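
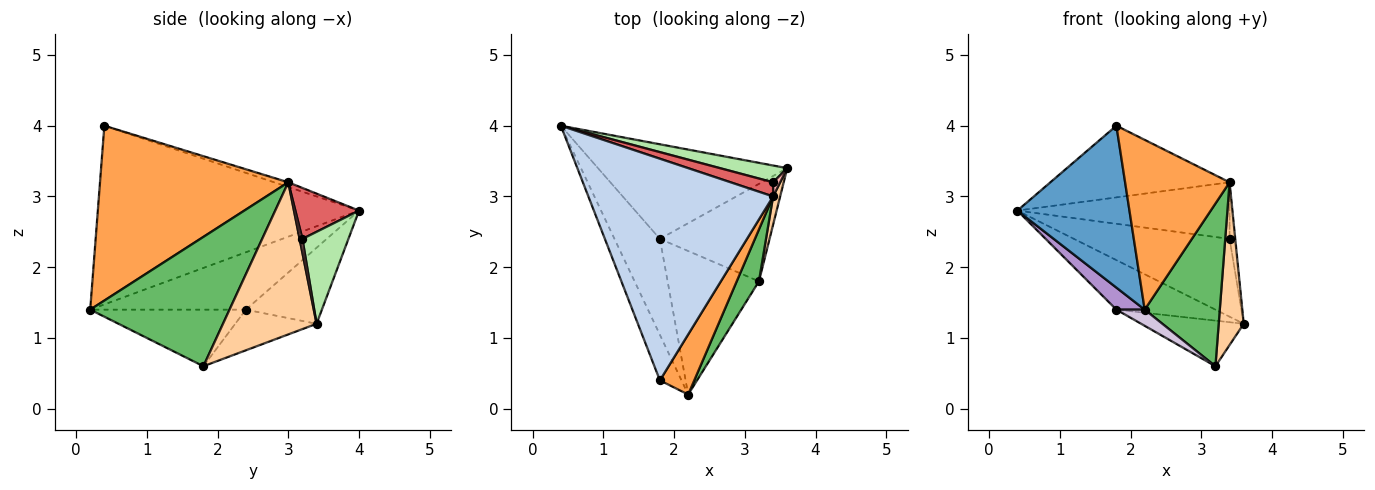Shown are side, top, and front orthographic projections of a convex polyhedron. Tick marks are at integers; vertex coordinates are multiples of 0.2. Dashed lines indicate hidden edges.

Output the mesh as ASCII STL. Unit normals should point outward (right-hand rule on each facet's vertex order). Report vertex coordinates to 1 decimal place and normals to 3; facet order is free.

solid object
 facet normal -0.913 -0.392 -0.110
  outer loop
   vertex 1.8 0.4 4.0
   vertex 0.4 4.0 2.8
   vertex 2.2 0.2 1.4
  endloop
 endfacet
 facet normal -0.024 0.308 0.951
  outer loop
   vertex 3.4 3.0 3.2
   vertex 0.4 4.0 2.8
   vertex 1.8 0.4 4.0
  endloop
 endfacet
 facet normal 0.862 -0.478 0.169
  outer loop
   vertex 3.4 3.0 3.2
   vertex 1.8 0.4 4.0
   vertex 2.2 0.2 1.4
  endloop
 endfacet
 facet normal 0.965 -0.258 0.045
  outer loop
   vertex 3.2 1.8 0.6
   vertex 3.6 3.4 1.2
   vertex 3.4 3.0 3.2
  endloop
 endfacet
 facet normal 0.870 -0.469 0.150
  outer loop
   vertex 3.2 1.8 0.6
   vertex 3.4 3.0 3.2
   vertex 2.2 0.2 1.4
  endloop
 endfacet
 facet normal 0.277 0.939 0.203
  outer loop
   vertex 3.4 3.2 2.4
   vertex 3.6 3.4 1.2
   vertex 0.4 4.0 2.8
  endloop
 endfacet
 facet normal 0.279 0.931 0.233
  outer loop
   vertex 3.4 3.2 2.4
   vertex 0.4 4.0 2.8
   vertex 3.4 3.0 3.2
  endloop
 endfacet
 facet normal 0.436 0.873 0.218
  outer loop
   vertex 3.4 3.2 2.4
   vertex 3.4 3.0 3.2
   vertex 3.6 3.4 1.2
  endloop
 endfacet
 facet normal -0.776 -0.141 -0.615
  outer loop
   vertex 1.8 2.4 1.4
   vertex 2.2 0.2 1.4
   vertex 0.4 4.0 2.8
  endloop
 endfacet
 facet normal -0.524 -0.095 -0.846
  outer loop
   vertex 1.8 2.4 1.4
   vertex 3.2 1.8 0.6
   vertex 2.2 0.2 1.4
  endloop
 endfacet
 facet normal -0.335 0.437 -0.835
  outer loop
   vertex 1.8 2.4 1.4
   vertex 0.4 4.0 2.8
   vertex 3.6 3.4 1.2
  endloop
 endfacet
 facet normal -0.319 0.402 -0.859
  outer loop
   vertex 1.8 2.4 1.4
   vertex 3.6 3.4 1.2
   vertex 3.2 1.8 0.6
  endloop
 endfacet
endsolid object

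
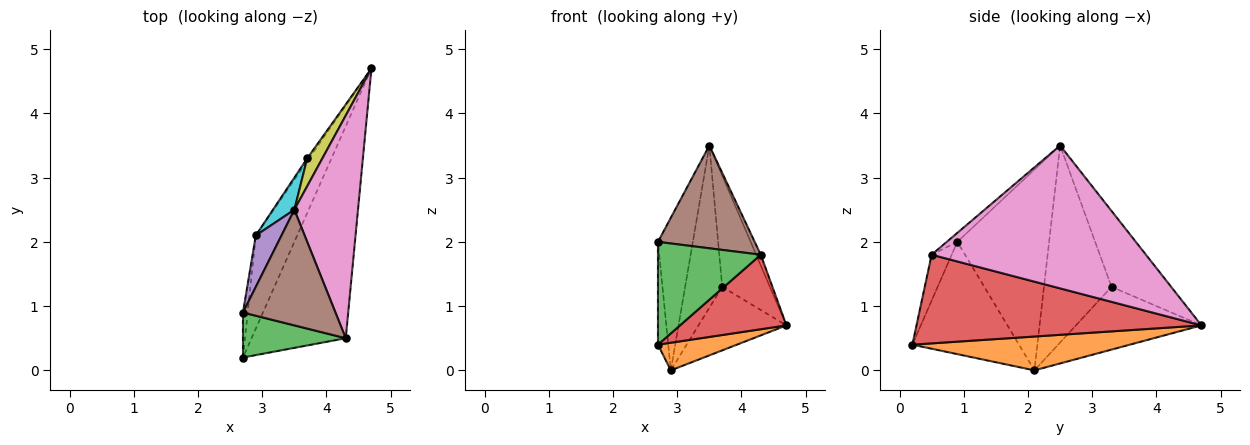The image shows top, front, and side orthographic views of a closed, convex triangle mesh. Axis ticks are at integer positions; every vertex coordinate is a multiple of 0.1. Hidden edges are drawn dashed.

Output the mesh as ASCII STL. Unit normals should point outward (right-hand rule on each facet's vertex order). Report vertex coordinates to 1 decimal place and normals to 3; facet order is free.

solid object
 facet normal -0.995 0.096 -0.042
  outer loop
   vertex 2.7 0.2 0.4
   vertex 2.7 0.9 2.0
   vertex 2.9 2.1 0.0
  endloop
 endfacet
 facet normal 0.617 -0.224 -0.755
  outer loop
   vertex 2.7 0.2 0.4
   vertex 2.9 2.1 0.0
   vertex 4.7 4.7 0.7
  endloop
 endfacet
 facet normal -0.176 -0.902 0.395
  outer loop
   vertex 4.3 0.5 1.8
   vertex 2.7 0.9 2.0
   vertex 2.7 0.2 0.4
  endloop
 endfacet
 facet normal 0.664 -0.248 -0.706
  outer loop
   vertex 4.3 0.5 1.8
   vertex 2.7 0.2 0.4
   vertex 4.7 4.7 0.7
  endloop
 endfacet
 facet normal -0.928 0.353 0.119
  outer loop
   vertex 3.5 2.5 3.5
   vertex 2.9 2.1 0.0
   vertex 2.7 0.9 2.0
  endloop
 endfacet
 facet normal -0.072 -0.663 0.745
  outer loop
   vertex 3.5 2.5 3.5
   vertex 2.7 0.9 2.0
   vertex 4.3 0.5 1.8
  endloop
 endfacet
 facet normal 0.913 0.020 0.407
  outer loop
   vertex 3.5 2.5 3.5
   vertex 4.3 0.5 1.8
   vertex 4.7 4.7 0.7
  endloop
 endfacet
 facet normal -0.819 0.574 -0.026
  outer loop
   vertex 3.7 3.3 1.3
   vertex 4.7 4.7 0.7
   vertex 2.9 2.1 0.0
  endloop
 endfacet
 facet normal -0.772 0.617 0.154
  outer loop
   vertex 3.7 3.3 1.3
   vertex 3.5 2.5 3.5
   vertex 4.7 4.7 0.7
  endloop
 endfacet
 facet normal -0.873 0.479 0.095
  outer loop
   vertex 3.7 3.3 1.3
   vertex 2.9 2.1 0.0
   vertex 3.5 2.5 3.5
  endloop
 endfacet
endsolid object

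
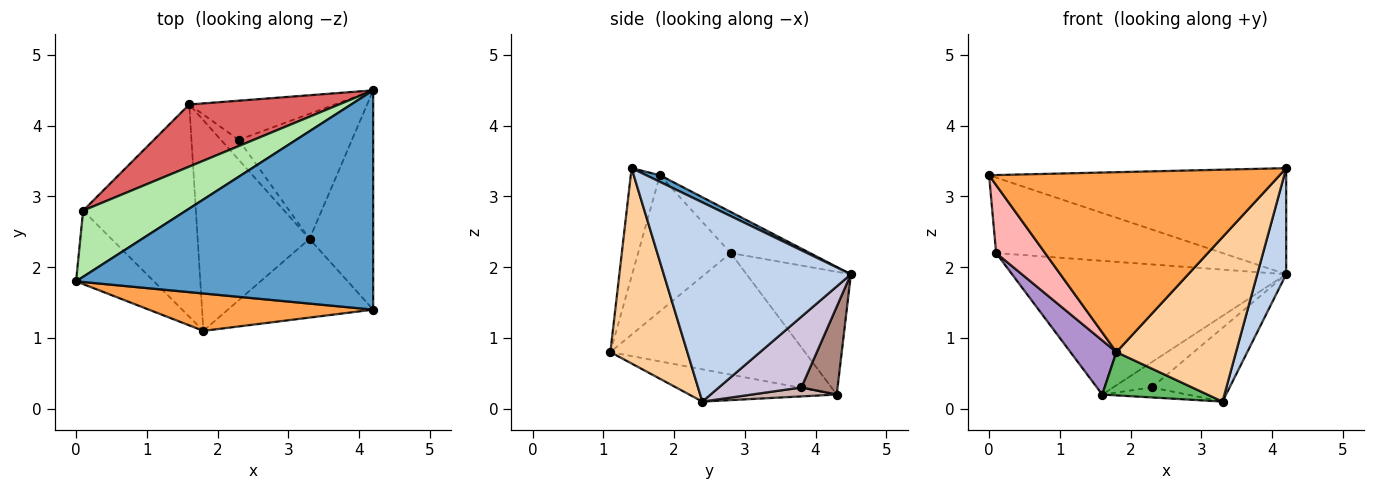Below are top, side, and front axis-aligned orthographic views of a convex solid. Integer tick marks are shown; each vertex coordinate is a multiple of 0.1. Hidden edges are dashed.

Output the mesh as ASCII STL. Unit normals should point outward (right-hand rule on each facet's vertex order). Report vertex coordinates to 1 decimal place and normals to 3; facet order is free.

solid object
 facet normal 0.020 0.435 0.900
  outer loop
   vertex 4.2 4.5 1.9
   vertex 0.0 1.8 3.3
   vertex 4.2 1.4 3.4
  endloop
 endfacet
 facet normal 0.942 -0.146 -0.301
  outer loop
   vertex 3.3 2.4 0.1
   vertex 4.2 4.5 1.9
   vertex 4.2 1.4 3.4
  endloop
 endfacet
 facet normal -0.098 -0.974 0.203
  outer loop
   vertex 1.8 1.1 0.8
   vertex 4.2 1.4 3.4
   vertex 0.0 1.8 3.3
  endloop
 endfacet
 facet normal 0.502 -0.780 -0.373
  outer loop
   vertex 1.8 1.1 0.8
   vertex 3.3 2.4 0.1
   vertex 4.2 1.4 3.4
  endloop
 endfacet
 facet normal -0.272 -0.194 -0.943
  outer loop
   vertex 1.8 1.1 0.8
   vertex 1.6 4.3 0.2
   vertex 3.3 2.4 0.1
  endloop
 endfacet
 facet normal -0.255 0.727 0.638
  outer loop
   vertex 0.1 2.8 2.2
   vertex 0.0 1.8 3.3
   vertex 4.2 4.5 1.9
  endloop
 endfacet
 facet normal -0.326 0.857 0.398
  outer loop
   vertex 0.1 2.8 2.2
   vertex 4.2 4.5 1.9
   vertex 1.6 4.3 0.2
  endloop
 endfacet
 facet normal -0.789 -0.417 -0.451
  outer loop
   vertex 0.1 2.8 2.2
   vertex 1.8 1.1 0.8
   vertex 0.0 1.8 3.3
  endloop
 endfacet
 facet normal -0.722 -0.171 -0.670
  outer loop
   vertex 0.1 2.8 2.2
   vertex 1.6 4.3 0.2
   vertex 1.8 1.1 0.8
  endloop
 endfacet
 facet normal 0.474 0.447 -0.759
  outer loop
   vertex 2.3 3.8 0.3
   vertex 4.2 4.5 1.9
   vertex 3.3 2.4 0.1
  endloop
 endfacet
 facet normal 0.453 0.484 -0.749
  outer loop
   vertex 2.3 3.8 0.3
   vertex 1.6 4.3 0.2
   vertex 4.2 4.5 1.9
  endloop
 endfacet
 facet normal 0.408 0.408 -0.816
  outer loop
   vertex 2.3 3.8 0.3
   vertex 3.3 2.4 0.1
   vertex 1.6 4.3 0.2
  endloop
 endfacet
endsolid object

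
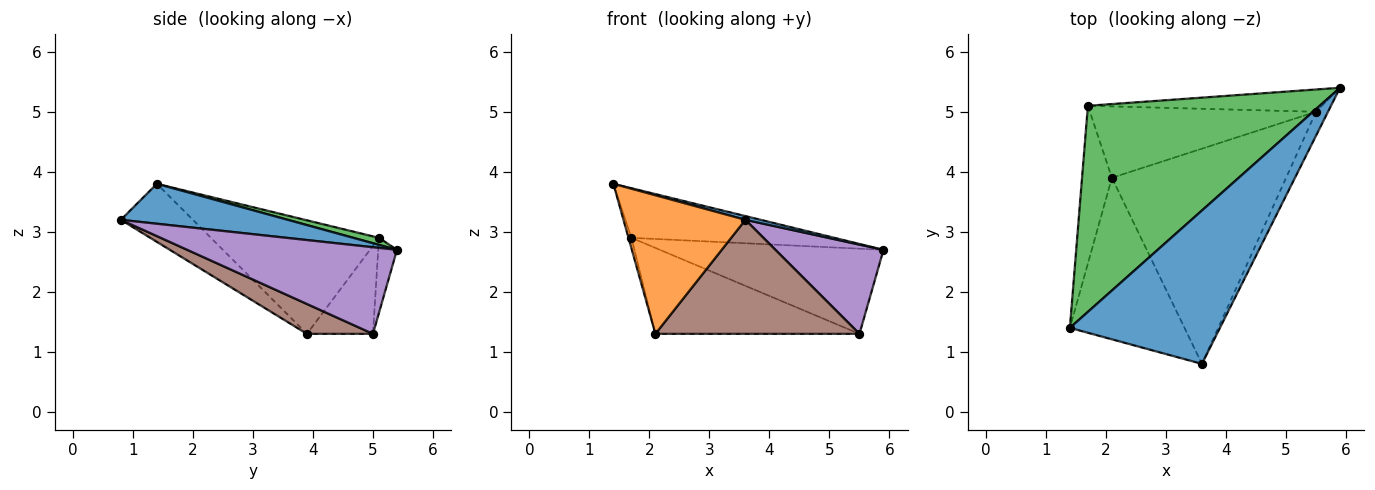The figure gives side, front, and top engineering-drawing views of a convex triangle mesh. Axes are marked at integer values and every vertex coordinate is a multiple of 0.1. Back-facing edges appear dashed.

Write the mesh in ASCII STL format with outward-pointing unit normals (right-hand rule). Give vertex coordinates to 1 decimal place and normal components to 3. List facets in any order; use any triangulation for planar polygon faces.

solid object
 facet normal 0.257 -0.024 0.966
  outer loop
   vertex 3.6 0.8 3.2
   vertex 5.9 5.4 2.7
   vertex 1.4 1.4 3.8
  endloop
 endfacet
 facet normal -0.359 -0.608 -0.708
  outer loop
   vertex 2.1 3.9 1.3
   vertex 3.6 0.8 3.2
   vertex 1.4 1.4 3.8
  endloop
 endfacet
 facet normal 0.030 0.234 0.972
  outer loop
   vertex 1.7 5.1 2.9
   vertex 1.4 1.4 3.8
   vertex 5.9 5.4 2.7
  endloop
 endfacet
 facet normal -0.967 0.017 -0.254
  outer loop
   vertex 1.7 5.1 2.9
   vertex 2.1 3.9 1.3
   vertex 1.4 1.4 3.8
  endloop
 endfacet
 facet normal 0.882 -0.454 -0.122
  outer loop
   vertex 5.5 5.0 1.3
   vertex 5.9 5.4 2.7
   vertex 3.6 0.8 3.2
  endloop
 endfacet
 facet normal 0.150 -0.463 -0.874
  outer loop
   vertex 5.5 5.0 1.3
   vertex 3.6 0.8 3.2
   vertex 2.1 3.9 1.3
  endloop
 endfacet
 facet normal -0.081 0.964 -0.252
  outer loop
   vertex 5.5 5.0 1.3
   vertex 1.7 5.1 2.9
   vertex 5.9 5.4 2.7
  endloop
 endfacet
 facet normal -0.241 0.746 -0.620
  outer loop
   vertex 5.5 5.0 1.3
   vertex 2.1 3.9 1.3
   vertex 1.7 5.1 2.9
  endloop
 endfacet
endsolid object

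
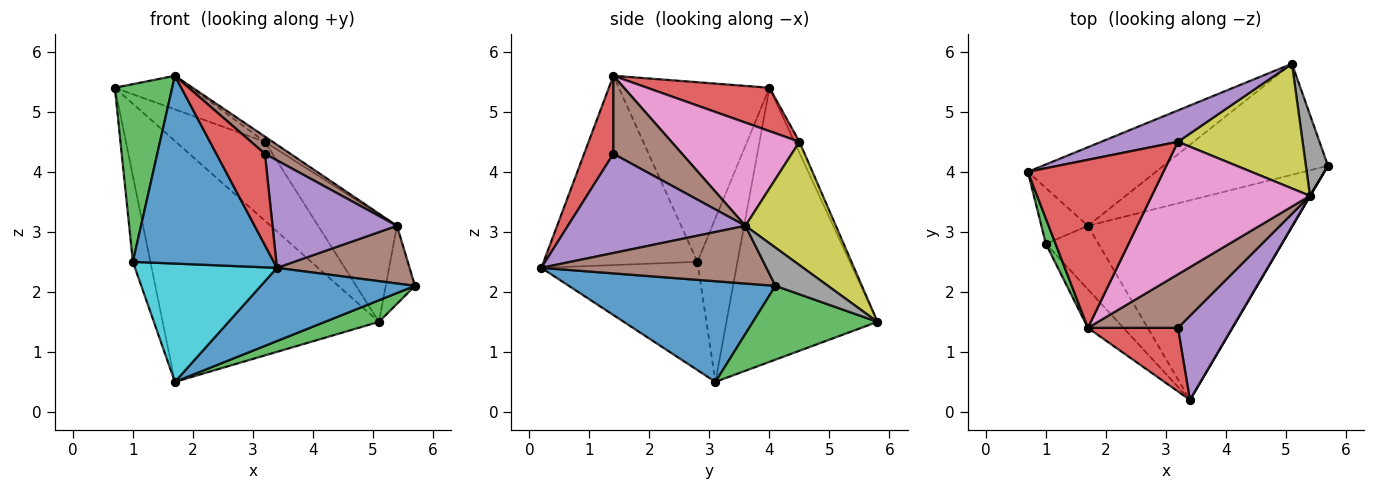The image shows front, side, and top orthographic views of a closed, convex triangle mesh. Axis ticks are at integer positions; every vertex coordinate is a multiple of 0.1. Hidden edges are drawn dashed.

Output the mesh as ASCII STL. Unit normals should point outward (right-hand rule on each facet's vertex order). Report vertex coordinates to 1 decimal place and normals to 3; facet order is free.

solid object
 facet normal 0.419 -0.313 -0.852
  outer loop
   vertex 1.7 3.1 0.5
   vertex 5.7 4.1 2.1
   vertex 3.4 0.2 2.4
  endloop
 endfacet
 facet normal -0.553 0.792 -0.258
  outer loop
   vertex 5.1 5.8 1.5
   vertex 1.7 3.1 0.5
   vertex 0.7 4.0 5.4
  endloop
 endfacet
 facet normal 0.403 -0.175 -0.898
  outer loop
   vertex 5.1 5.8 1.5
   vertex 5.7 4.1 2.1
   vertex 1.7 3.1 0.5
  endloop
 endfacet
 facet normal 0.299 0.187 0.936
  outer loop
   vertex 3.2 4.5 4.5
   vertex 0.7 4.0 5.4
   vertex 1.7 1.4 5.6
  endloop
 endfacet
 facet normal -0.053 0.928 0.369
  outer loop
   vertex 3.2 4.5 4.5
   vertex 5.1 5.8 1.5
   vertex 0.7 4.0 5.4
  endloop
 endfacet
 facet normal 0.862 -0.508 0.005
  outer loop
   vertex 5.4 3.6 3.1
   vertex 3.4 0.2 2.4
   vertex 5.7 4.1 2.1
  endloop
 endfacet
 facet normal 0.546 0.033 0.837
  outer loop
   vertex 5.4 3.6 3.1
   vertex 3.2 4.5 4.5
   vertex 1.7 1.4 5.6
  endloop
 endfacet
 facet normal 0.780 0.434 0.451
  outer loop
   vertex 5.4 3.6 3.1
   vertex 5.7 4.1 2.1
   vertex 5.1 5.8 1.5
  endloop
 endfacet
 facet normal 0.600 0.523 0.606
  outer loop
   vertex 5.4 3.6 3.1
   vertex 5.1 5.8 1.5
   vertex 3.2 4.5 4.5
  endloop
 endfacet
 facet normal -0.698 -0.631 -0.339
  outer loop
   vertex 1.0 2.8 2.5
   vertex 1.7 3.1 0.5
   vertex 3.4 0.2 2.4
  endloop
 endfacet
 facet normal -0.730 -0.669 -0.137
  outer loop
   vertex 1.0 2.8 2.5
   vertex 3.4 0.2 2.4
   vertex 1.7 1.4 5.6
  endloop
 endfacet
 facet normal -0.887 0.388 -0.252
  outer loop
   vertex 1.0 2.8 2.5
   vertex 0.7 4.0 5.4
   vertex 1.7 3.1 0.5
  endloop
 endfacet
 facet normal -0.933 -0.355 0.050
  outer loop
   vertex 1.0 2.8 2.5
   vertex 1.7 1.4 5.6
   vertex 0.7 4.0 5.4
  endloop
 endfacet
 facet normal 0.443 -0.736 0.512
  outer loop
   vertex 3.2 1.4 4.3
   vertex 1.7 1.4 5.6
   vertex 3.4 0.2 2.4
  endloop
 endfacet
 facet normal 0.747 -0.524 0.409
  outer loop
   vertex 3.2 1.4 4.3
   vertex 3.4 0.2 2.4
   vertex 5.4 3.6 3.1
  endloop
 endfacet
 facet normal 0.636 -0.236 0.734
  outer loop
   vertex 3.2 1.4 4.3
   vertex 5.4 3.6 3.1
   vertex 1.7 1.4 5.6
  endloop
 endfacet
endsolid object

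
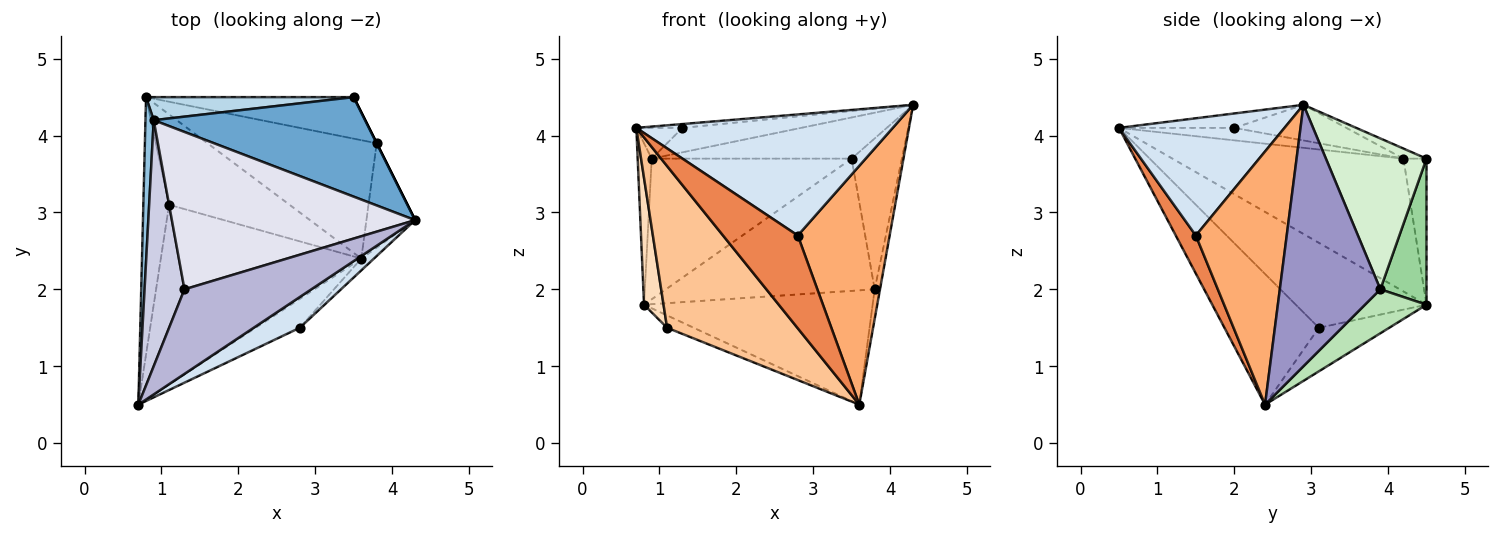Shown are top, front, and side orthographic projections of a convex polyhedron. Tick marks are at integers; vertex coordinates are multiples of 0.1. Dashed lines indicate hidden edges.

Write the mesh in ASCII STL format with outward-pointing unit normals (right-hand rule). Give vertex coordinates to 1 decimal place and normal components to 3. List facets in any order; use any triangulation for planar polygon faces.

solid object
 facet normal -0.044 0.382 0.923
  outer loop
   vertex 0.9 4.2 3.7
   vertex 4.3 2.9 4.4
   vertex 3.5 4.5 3.7
  endloop
 endfacet
 facet normal -0.996 0.061 0.062
  outer loop
   vertex 0.9 4.2 3.7
   vertex 0.8 4.5 1.8
   vertex 0.7 0.5 4.1
  endloop
 endfacet
 facet normal -0.113 0.980 0.161
  outer loop
   vertex 0.9 4.2 3.7
   vertex 3.5 4.5 3.7
   vertex 0.8 4.5 1.8
  endloop
 endfacet
 facet normal 0.530 -0.822 0.209
  outer loop
   vertex 2.8 1.5 2.7
   vertex 4.3 2.9 4.4
   vertex 0.7 0.5 4.1
  endloop
 endfacet
 facet normal 0.248 -0.925 -0.288
  outer loop
   vertex 2.8 1.5 2.7
   vertex 0.7 0.5 4.1
   vertex 3.6 2.4 0.5
  endloop
 endfacet
 facet normal 0.703 -0.710 -0.035
  outer loop
   vertex 2.8 1.5 2.7
   vertex 3.6 2.4 0.5
   vertex 4.3 2.9 4.4
  endloop
 endfacet
 facet normal -0.436 -0.602 -0.669
  outer loop
   vertex 1.1 3.1 1.5
   vertex 3.6 2.4 0.5
   vertex 0.7 0.5 4.1
  endloop
 endfacet
 facet normal -0.947 -0.141 -0.287
  outer loop
   vertex 1.1 3.1 1.5
   vertex 0.7 0.5 4.1
   vertex 0.8 4.5 1.8
  endloop
 endfacet
 facet normal -0.337 0.128 -0.933
  outer loop
   vertex 1.1 3.1 1.5
   vertex 0.8 4.5 1.8
   vertex 3.6 2.4 0.5
  endloop
 endfacet
 facet normal 0.206 0.934 -0.293
  outer loop
   vertex 3.8 3.9 2.0
   vertex 0.8 4.5 1.8
   vertex 3.5 4.5 3.7
  endloop
 endfacet
 facet normal 0.184 0.683 -0.707
  outer loop
   vertex 3.8 3.9 2.0
   vertex 3.6 2.4 0.5
   vertex 0.8 4.5 1.8
  endloop
 endfacet
 facet normal 0.894 0.447 0.000
  outer loop
   vertex 3.8 3.9 2.0
   vertex 3.5 4.5 3.7
   vertex 4.3 2.9 4.4
  endloop
 endfacet
 facet normal 0.982 0.052 -0.183
  outer loop
   vertex 3.8 3.9 2.0
   vertex 4.3 2.9 4.4
   vertex 3.6 2.4 0.5
  endloop
 endfacet
 facet normal -0.113 0.045 0.993
  outer loop
   vertex 1.3 2.0 4.1
   vertex 0.7 0.5 4.1
   vertex 4.3 2.9 4.4
  endloop
 endfacet
 facet normal -0.296 0.118 0.948
  outer loop
   vertex 1.3 2.0 4.1
   vertex 0.9 4.2 3.7
   vertex 0.7 0.5 4.1
  endloop
 endfacet
 facet normal -0.143 0.152 0.978
  outer loop
   vertex 1.3 2.0 4.1
   vertex 4.3 2.9 4.4
   vertex 0.9 4.2 3.7
  endloop
 endfacet
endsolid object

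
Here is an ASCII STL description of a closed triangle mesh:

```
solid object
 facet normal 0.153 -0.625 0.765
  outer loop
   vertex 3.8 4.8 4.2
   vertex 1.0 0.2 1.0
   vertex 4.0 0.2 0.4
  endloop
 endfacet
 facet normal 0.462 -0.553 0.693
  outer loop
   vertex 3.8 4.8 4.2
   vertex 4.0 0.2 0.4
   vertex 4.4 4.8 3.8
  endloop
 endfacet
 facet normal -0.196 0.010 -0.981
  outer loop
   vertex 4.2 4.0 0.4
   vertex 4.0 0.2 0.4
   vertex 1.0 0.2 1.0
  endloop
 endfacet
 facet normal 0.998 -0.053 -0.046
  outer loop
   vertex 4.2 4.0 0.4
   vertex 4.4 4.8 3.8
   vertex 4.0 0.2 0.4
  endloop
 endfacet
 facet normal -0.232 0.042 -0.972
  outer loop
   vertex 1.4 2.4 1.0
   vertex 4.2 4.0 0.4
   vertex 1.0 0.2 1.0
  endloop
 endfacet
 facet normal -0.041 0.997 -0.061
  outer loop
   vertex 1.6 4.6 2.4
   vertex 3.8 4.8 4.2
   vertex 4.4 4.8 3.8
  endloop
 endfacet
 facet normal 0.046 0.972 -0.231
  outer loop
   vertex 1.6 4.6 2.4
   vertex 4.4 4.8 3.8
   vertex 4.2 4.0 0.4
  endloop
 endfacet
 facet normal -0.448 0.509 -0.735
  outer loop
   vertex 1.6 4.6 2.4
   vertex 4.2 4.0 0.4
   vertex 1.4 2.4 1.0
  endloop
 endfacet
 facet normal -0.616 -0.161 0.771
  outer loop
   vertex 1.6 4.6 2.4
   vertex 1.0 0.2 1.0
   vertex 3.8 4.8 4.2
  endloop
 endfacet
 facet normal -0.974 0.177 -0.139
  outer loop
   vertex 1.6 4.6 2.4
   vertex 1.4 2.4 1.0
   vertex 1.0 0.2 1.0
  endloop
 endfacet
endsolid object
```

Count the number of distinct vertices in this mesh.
7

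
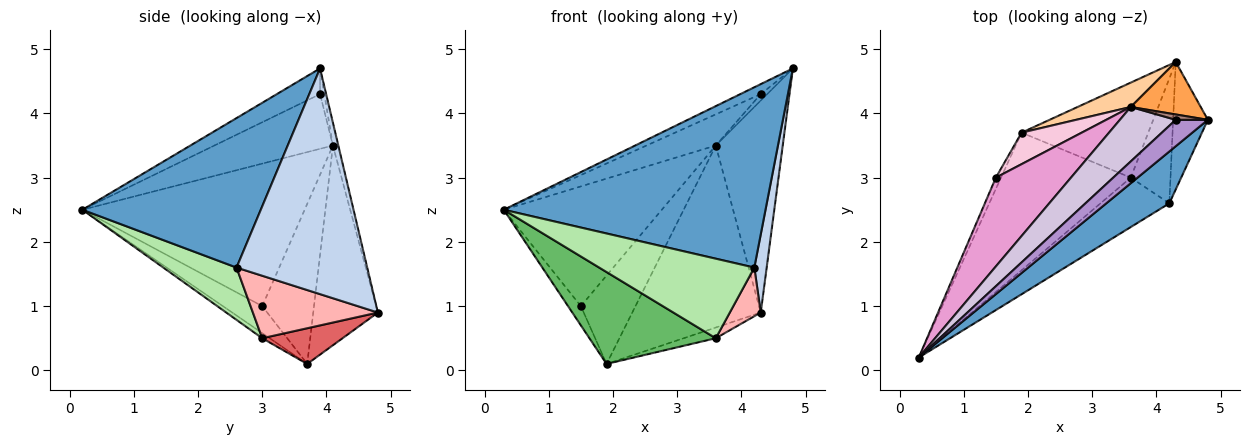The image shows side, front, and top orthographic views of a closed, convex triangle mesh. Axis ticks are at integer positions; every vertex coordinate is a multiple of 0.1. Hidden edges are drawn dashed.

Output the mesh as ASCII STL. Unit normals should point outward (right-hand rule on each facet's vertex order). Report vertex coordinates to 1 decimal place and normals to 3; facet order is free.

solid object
 facet normal 0.548 -0.804 0.231
  outer loop
   vertex 4.2 2.6 1.6
   vertex 4.8 3.9 4.7
   vertex 0.3 0.2 2.5
  endloop
 endfacet
 facet normal 0.984 -0.093 -0.151
  outer loop
   vertex 4.2 2.6 1.6
   vertex 4.3 4.8 0.9
   vertex 4.8 3.9 4.7
  endloop
 endfacet
 facet normal -0.078 0.968 0.239
  outer loop
   vertex 3.6 4.1 3.5
   vertex 4.8 3.9 4.7
   vertex 4.3 4.8 0.9
  endloop
 endfacet
 facet normal -0.446 0.887 0.119
  outer loop
   vertex 3.6 4.1 3.5
   vertex 4.3 4.8 0.9
   vertex 1.9 3.7 0.1
  endloop
 endfacet
 facet normal -0.033 -0.555 -0.831
  outer loop
   vertex 3.6 3.0 0.5
   vertex 0.3 0.2 2.5
   vertex 1.9 3.7 0.1
  endloop
 endfacet
 facet normal 0.372 -0.788 -0.490
  outer loop
   vertex 3.6 3.0 0.5
   vertex 4.2 2.6 1.6
   vertex 0.3 0.2 2.5
  endloop
 endfacet
 facet normal 0.270 0.108 -0.957
  outer loop
   vertex 3.6 3.0 0.5
   vertex 1.9 3.7 0.1
   vertex 4.3 4.8 0.9
  endloop
 endfacet
 facet normal 0.826 -0.205 -0.525
  outer loop
   vertex 3.6 3.0 0.5
   vertex 4.3 4.8 0.9
   vertex 4.2 2.6 1.6
  endloop
 endfacet
 facet normal -0.599 0.283 0.749
  outer loop
   vertex 4.3 3.9 4.3
   vertex 0.3 0.2 2.5
   vertex 4.8 3.9 4.7
  endloop
 endfacet
 facet normal -0.648 0.378 0.661
  outer loop
   vertex 4.3 3.9 4.3
   vertex 3.6 4.1 3.5
   vertex 0.3 0.2 2.5
  endloop
 endfacet
 facet normal -0.456 0.684 0.570
  outer loop
   vertex 4.3 3.9 4.3
   vertex 4.8 3.9 4.7
   vertex 3.6 4.1 3.5
  endloop
 endfacet
 facet normal -0.935 0.305 -0.178
  outer loop
   vertex 1.5 3.0 1.0
   vertex 1.9 3.7 0.1
   vertex 0.3 0.2 2.5
  endloop
 endfacet
 facet normal -0.749 0.532 0.395
  outer loop
   vertex 1.5 3.0 1.0
   vertex 0.3 0.2 2.5
   vertex 3.6 4.1 3.5
  endloop
 endfacet
 facet normal -0.666 0.703 0.250
  outer loop
   vertex 1.5 3.0 1.0
   vertex 3.6 4.1 3.5
   vertex 1.9 3.7 0.1
  endloop
 endfacet
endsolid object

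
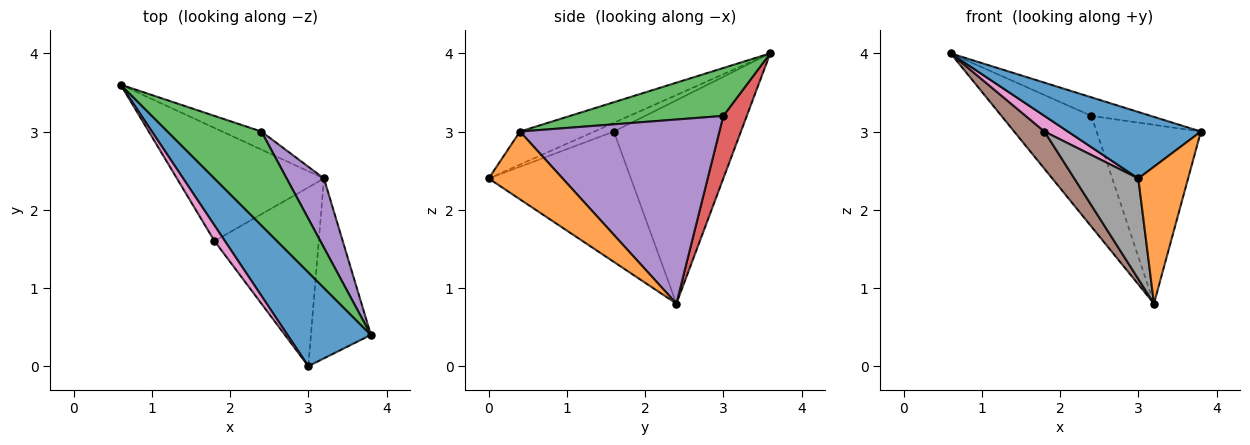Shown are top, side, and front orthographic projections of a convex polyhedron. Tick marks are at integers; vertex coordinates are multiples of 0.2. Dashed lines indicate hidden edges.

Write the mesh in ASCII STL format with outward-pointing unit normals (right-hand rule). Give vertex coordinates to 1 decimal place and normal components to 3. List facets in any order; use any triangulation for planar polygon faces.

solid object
 facet normal -0.307 -0.550 0.777
  outer loop
   vertex 3.0 0.0 2.4
   vertex 3.8 0.4 3.0
   vertex 0.6 3.6 4.0
  endloop
 endfacet
 facet normal 0.669 -0.450 -0.592
  outer loop
   vertex 3.0 0.0 2.4
   vertex 3.2 2.4 0.8
   vertex 3.8 0.4 3.0
  endloop
 endfacet
 facet normal 0.448 0.174 0.877
  outer loop
   vertex 2.4 3.0 3.2
   vertex 0.6 3.6 4.0
   vertex 3.8 0.4 3.0
  endloop
 endfacet
 facet normal 0.249 0.956 -0.156
  outer loop
   vertex 2.4 3.0 3.2
   vertex 3.2 2.4 0.8
   vertex 0.6 3.6 4.0
  endloop
 endfacet
 facet normal 0.872 0.456 0.177
  outer loop
   vertex 2.4 3.0 3.2
   vertex 3.8 0.4 3.0
   vertex 3.2 2.4 0.8
  endloop
 endfacet
 facet normal -0.796 -0.190 -0.575
  outer loop
   vertex 1.8 1.6 3.0
   vertex 0.6 3.6 4.0
   vertex 3.2 2.4 0.8
  endloop
 endfacet
 facet normal -0.508 -0.609 0.609
  outer loop
   vertex 1.8 1.6 3.0
   vertex 3.0 0.0 2.4
   vertex 0.6 3.6 4.0
  endloop
 endfacet
 facet normal -0.737 -0.332 -0.589
  outer loop
   vertex 1.8 1.6 3.0
   vertex 3.2 2.4 0.8
   vertex 3.0 0.0 2.4
  endloop
 endfacet
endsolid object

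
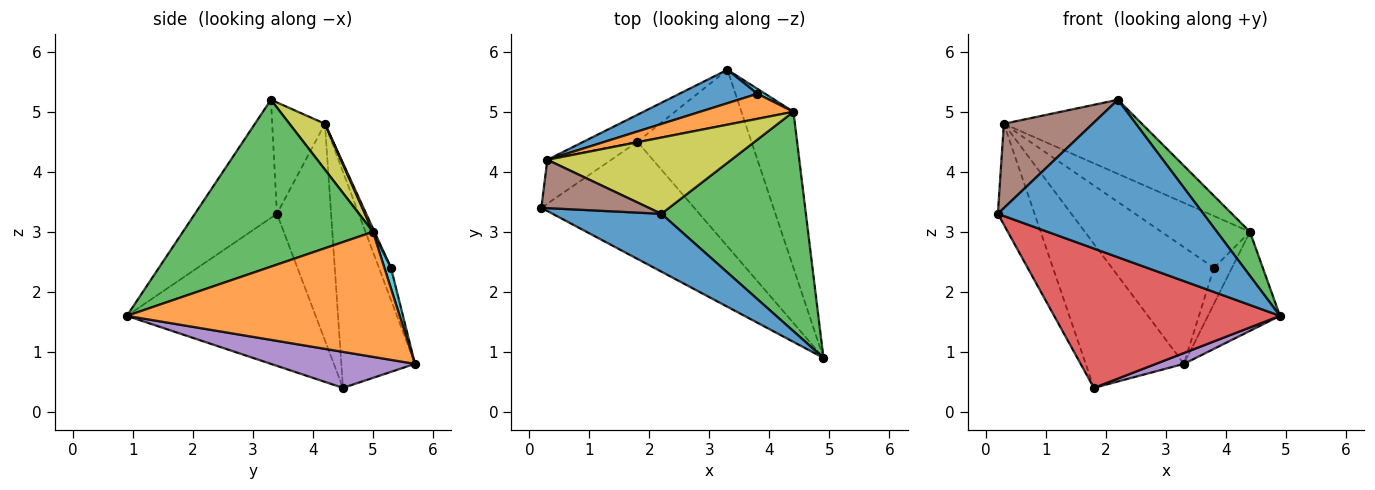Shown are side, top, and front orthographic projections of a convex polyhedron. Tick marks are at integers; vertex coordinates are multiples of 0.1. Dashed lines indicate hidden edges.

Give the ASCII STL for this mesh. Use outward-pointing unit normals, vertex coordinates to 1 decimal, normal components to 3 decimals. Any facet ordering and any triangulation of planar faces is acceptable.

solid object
 facet normal -0.351 -0.879 0.323
  outer loop
   vertex 2.2 3.3 5.2
   vertex 0.2 3.4 3.3
   vertex 4.9 0.9 1.6
  endloop
 endfacet
 facet normal 0.897 0.237 -0.373
  outer loop
   vertex 4.4 5.0 3.0
   vertex 4.9 0.9 1.6
   vertex 3.3 5.7 0.8
  endloop
 endfacet
 facet normal 0.750 -0.130 0.649
  outer loop
   vertex 4.4 5.0 3.0
   vertex 2.2 3.3 5.2
   vertex 4.9 0.9 1.6
  endloop
 endfacet
 facet normal -0.539 -0.645 -0.542
  outer loop
   vertex 1.8 4.5 0.4
   vertex 4.9 0.9 1.6
   vertex 0.2 3.4 3.3
  endloop
 endfacet
 facet normal 0.301 -0.058 -0.952
  outer loop
   vertex 1.8 4.5 0.4
   vertex 3.3 5.7 0.8
   vertex 4.9 0.9 1.6
  endloop
 endfacet
 facet normal -0.458 -0.771 0.442
  outer loop
   vertex 0.3 4.2 4.8
   vertex 0.2 3.4 3.3
   vertex 2.2 3.3 5.2
  endloop
 endfacet
 facet normal -0.804 0.545 -0.237
  outer loop
   vertex 0.3 4.2 4.8
   vertex 1.8 4.5 0.4
   vertex 0.2 3.4 3.3
  endloop
 endfacet
 facet normal -0.593 0.791 -0.148
  outer loop
   vertex 0.3 4.2 4.8
   vertex 3.3 5.7 0.8
   vertex 1.8 4.5 0.4
  endloop
 endfacet
 facet normal 0.176 0.686 0.706
  outer loop
   vertex 0.3 4.2 4.8
   vertex 2.2 3.3 5.2
   vertex 4.4 5.0 3.0
  endloop
 endfacet
 facet normal 0.339 0.932 0.127
  outer loop
   vertex 3.8 5.3 2.4
   vertex 4.4 5.0 3.0
   vertex 3.3 5.7 0.8
  endloop
 endfacet
 facet normal -0.112 0.955 0.274
  outer loop
   vertex 3.8 5.3 2.4
   vertex 3.3 5.7 0.8
   vertex 0.3 4.2 4.8
  endloop
 endfacet
 facet normal 0.015 0.900 0.435
  outer loop
   vertex 3.8 5.3 2.4
   vertex 0.3 4.2 4.8
   vertex 4.4 5.0 3.0
  endloop
 endfacet
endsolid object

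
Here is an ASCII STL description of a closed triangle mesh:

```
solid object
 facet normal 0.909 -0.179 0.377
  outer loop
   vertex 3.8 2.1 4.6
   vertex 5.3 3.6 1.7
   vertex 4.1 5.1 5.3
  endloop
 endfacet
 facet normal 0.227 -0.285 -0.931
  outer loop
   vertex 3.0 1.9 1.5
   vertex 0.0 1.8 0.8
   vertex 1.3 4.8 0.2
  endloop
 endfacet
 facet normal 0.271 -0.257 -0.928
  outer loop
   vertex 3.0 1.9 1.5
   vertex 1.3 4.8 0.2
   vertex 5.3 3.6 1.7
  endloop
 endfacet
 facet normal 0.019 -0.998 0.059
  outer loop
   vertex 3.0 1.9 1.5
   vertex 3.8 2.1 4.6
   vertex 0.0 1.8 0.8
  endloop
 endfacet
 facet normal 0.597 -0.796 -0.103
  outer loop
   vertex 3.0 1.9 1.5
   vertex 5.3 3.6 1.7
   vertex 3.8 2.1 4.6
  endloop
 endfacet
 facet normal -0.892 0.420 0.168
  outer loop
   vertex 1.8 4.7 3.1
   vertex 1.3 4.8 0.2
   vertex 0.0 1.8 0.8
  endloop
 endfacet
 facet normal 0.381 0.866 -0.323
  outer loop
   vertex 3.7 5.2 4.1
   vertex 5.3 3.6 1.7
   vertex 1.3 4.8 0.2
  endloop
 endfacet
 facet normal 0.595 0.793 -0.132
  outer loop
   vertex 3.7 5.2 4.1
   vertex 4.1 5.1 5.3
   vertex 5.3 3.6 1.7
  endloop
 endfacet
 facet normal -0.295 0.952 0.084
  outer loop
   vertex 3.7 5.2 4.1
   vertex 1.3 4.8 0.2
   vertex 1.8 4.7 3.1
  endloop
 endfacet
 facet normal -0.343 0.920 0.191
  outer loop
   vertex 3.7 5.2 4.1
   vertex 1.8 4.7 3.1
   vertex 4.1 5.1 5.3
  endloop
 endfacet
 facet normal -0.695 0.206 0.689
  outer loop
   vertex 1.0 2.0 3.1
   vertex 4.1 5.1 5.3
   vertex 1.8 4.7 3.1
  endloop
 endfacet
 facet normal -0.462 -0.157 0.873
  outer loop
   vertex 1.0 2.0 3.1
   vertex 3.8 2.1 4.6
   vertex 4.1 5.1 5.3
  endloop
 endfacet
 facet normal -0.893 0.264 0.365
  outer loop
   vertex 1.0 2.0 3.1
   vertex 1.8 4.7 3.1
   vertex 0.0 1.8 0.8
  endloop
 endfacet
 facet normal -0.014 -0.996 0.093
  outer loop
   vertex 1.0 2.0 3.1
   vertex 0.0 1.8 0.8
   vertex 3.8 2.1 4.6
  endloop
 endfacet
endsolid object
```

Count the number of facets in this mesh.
14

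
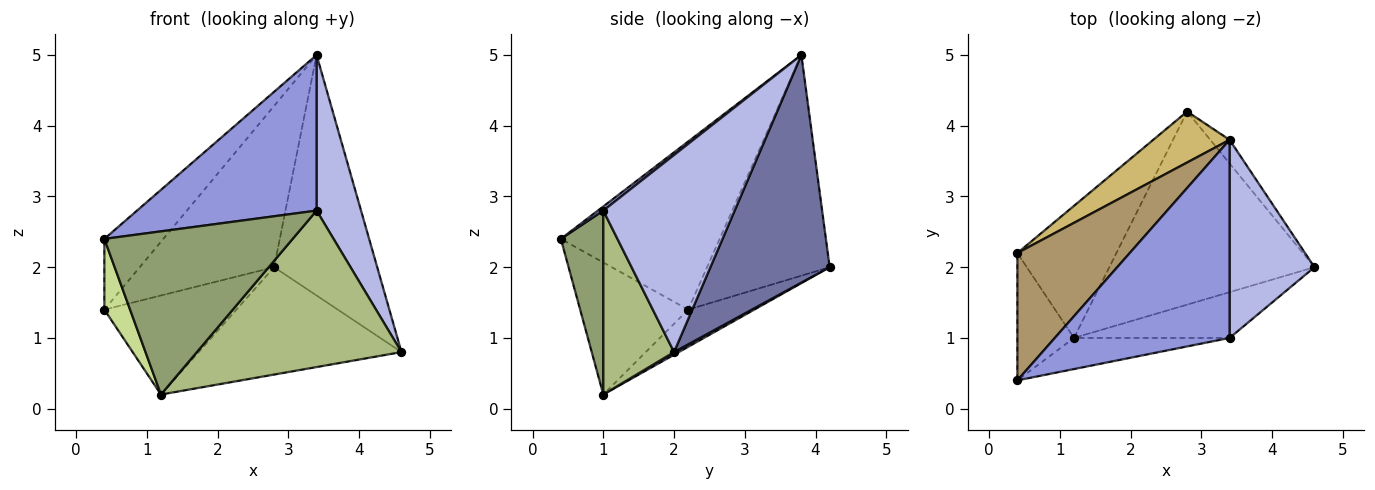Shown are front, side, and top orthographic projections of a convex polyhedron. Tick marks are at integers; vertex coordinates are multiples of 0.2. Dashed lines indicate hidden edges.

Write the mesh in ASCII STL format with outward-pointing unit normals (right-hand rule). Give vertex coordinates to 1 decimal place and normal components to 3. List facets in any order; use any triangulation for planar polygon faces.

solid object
 facet normal 0.755 0.653 -0.064
  outer loop
   vertex 3.4 3.8 5.0
   vertex 4.6 2.0 0.8
   vertex 2.8 4.2 2.0
  endloop
 endfacet
 facet normal 0.011 0.486 -0.874
  outer loop
   vertex 1.2 1.0 0.2
   vertex 2.8 4.2 2.0
   vertex 4.6 2.0 0.8
  endloop
 endfacet
 facet normal 0.019 -0.618 0.786
  outer loop
   vertex 3.4 1.0 2.8
   vertex 3.4 3.8 5.0
   vertex 0.4 0.4 2.4
  endloop
 endfacet
 facet normal 0.877 -0.297 0.378
  outer loop
   vertex 3.4 1.0 2.8
   vertex 4.6 2.0 0.8
   vertex 3.4 3.8 5.0
  endloop
 endfacet
 facet normal 0.216 -0.959 -0.183
  outer loop
   vertex 3.4 1.0 2.8
   vertex 0.4 0.4 2.4
   vertex 1.2 1.0 0.2
  endloop
 endfacet
 facet normal 0.315 -0.911 -0.266
  outer loop
   vertex 3.4 1.0 2.8
   vertex 1.2 1.0 0.2
   vertex 4.6 2.0 0.8
  endloop
 endfacet
 facet normal -0.898 -0.214 -0.385
  outer loop
   vertex 0.4 2.2 1.4
   vertex 1.2 1.0 0.2
   vertex 0.4 0.4 2.4
  endloop
 endfacet
 facet normal -0.287 0.575 -0.766
  outer loop
   vertex 0.4 2.2 1.4
   vertex 2.8 4.2 2.0
   vertex 1.2 1.0 0.2
  endloop
 endfacet
 facet normal -0.794 0.295 0.531
  outer loop
   vertex 0.4 2.2 1.4
   vertex 0.4 0.4 2.4
   vertex 3.4 3.8 5.0
  endloop
 endfacet
 facet normal -0.656 0.719 0.227
  outer loop
   vertex 0.4 2.2 1.4
   vertex 3.4 3.8 5.0
   vertex 2.8 4.2 2.0
  endloop
 endfacet
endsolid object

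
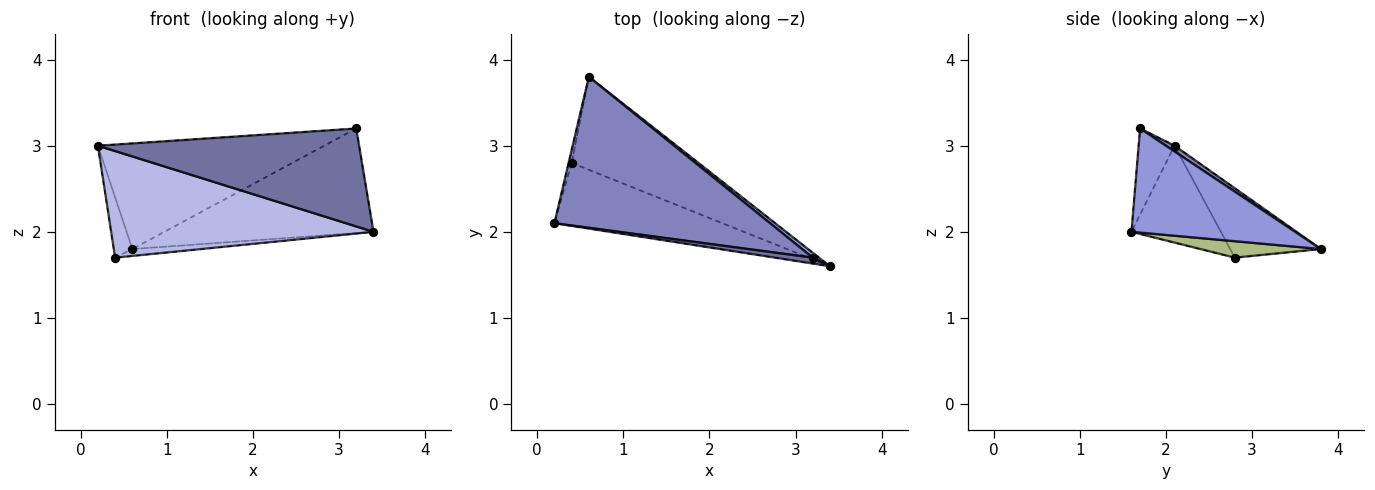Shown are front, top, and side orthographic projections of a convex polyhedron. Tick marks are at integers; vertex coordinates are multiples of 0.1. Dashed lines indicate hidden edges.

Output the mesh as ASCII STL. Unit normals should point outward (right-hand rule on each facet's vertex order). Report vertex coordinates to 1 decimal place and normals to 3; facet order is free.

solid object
 facet normal -0.136 -0.989 0.060
  outer loop
   vertex 3.2 1.7 3.2
   vertex 0.2 2.1 3.0
   vertex 3.4 1.6 2.0
  endloop
 endfacet
 facet normal 0.022 0.573 0.819
  outer loop
   vertex 3.2 1.7 3.2
   vertex 0.6 3.8 1.8
   vertex 0.2 2.1 3.0
  endloop
 endfacet
 facet normal 0.616 0.787 0.037
  outer loop
   vertex 3.2 1.7 3.2
   vertex 3.4 1.6 2.0
   vertex 0.6 3.8 1.8
  endloop
 endfacet
 facet normal -0.282 -0.826 -0.488
  outer loop
   vertex 0.4 2.8 1.7
   vertex 3.4 1.6 2.0
   vertex 0.2 2.1 3.0
  endloop
 endfacet
 facet normal -0.979 0.200 -0.043
  outer loop
   vertex 0.4 2.8 1.7
   vertex 0.2 2.1 3.0
   vertex 0.6 3.8 1.8
  endloop
 endfacet
 facet normal 0.128 0.073 -0.989
  outer loop
   vertex 0.4 2.8 1.7
   vertex 0.6 3.8 1.8
   vertex 3.4 1.6 2.0
  endloop
 endfacet
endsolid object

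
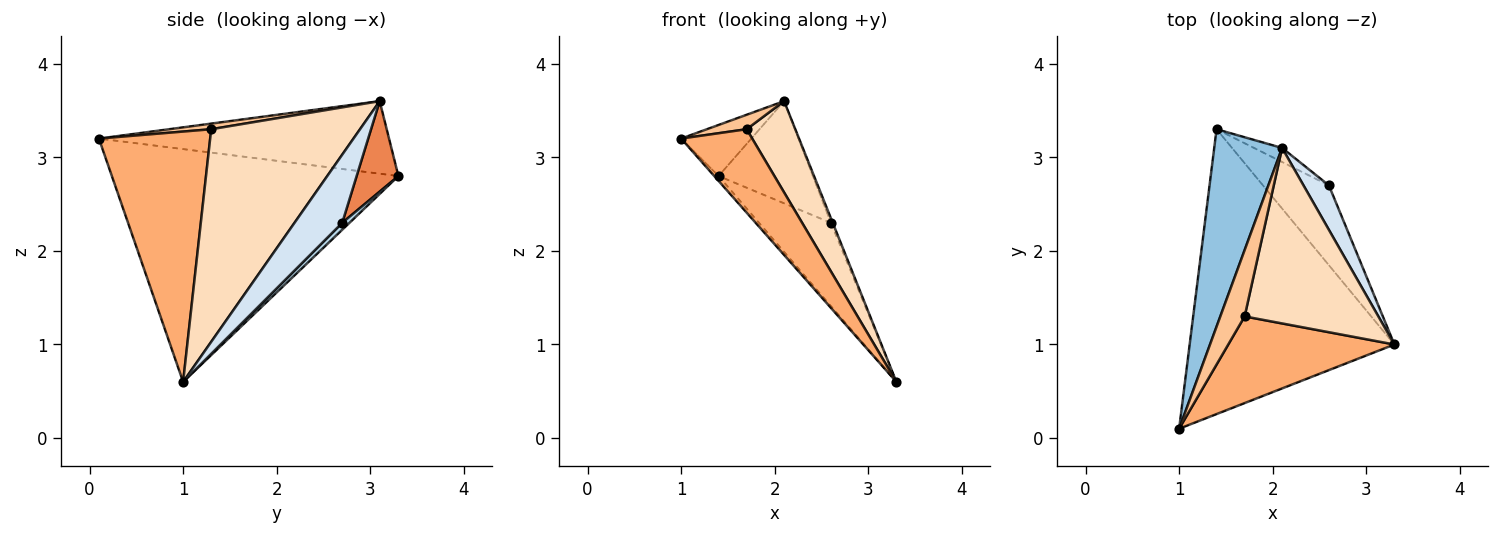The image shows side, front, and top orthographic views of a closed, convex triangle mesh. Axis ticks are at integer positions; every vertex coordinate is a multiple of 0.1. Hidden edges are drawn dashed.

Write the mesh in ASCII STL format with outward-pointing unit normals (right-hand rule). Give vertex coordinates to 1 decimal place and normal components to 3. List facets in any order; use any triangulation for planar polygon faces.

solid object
 facet normal -0.751 0.011 -0.660
  outer loop
   vertex 1.4 3.3 2.8
   vertex 3.3 1.0 0.6
   vertex 1.0 0.1 3.2
  endloop
 endfacet
 facet normal -0.719 0.174 0.673
  outer loop
   vertex 2.1 3.1 3.6
   vertex 1.4 3.3 2.8
   vertex 1.0 0.1 3.2
  endloop
 endfacet
 facet normal 0.072 0.720 -0.690
  outer loop
   vertex 2.6 2.7 2.3
   vertex 3.3 1.0 0.6
   vertex 1.4 3.3 2.8
  endloop
 endfacet
 facet normal 0.936 0.037 0.349
  outer loop
   vertex 2.6 2.7 2.3
   vertex 2.1 3.1 3.6
   vertex 3.3 1.0 0.6
  endloop
 endfacet
 facet normal 0.402 0.907 -0.125
  outer loop
   vertex 2.6 2.7 2.3
   vertex 1.4 3.3 2.8
   vertex 2.1 3.1 3.6
  endloop
 endfacet
 facet normal 0.736 -0.470 0.488
  outer loop
   vertex 1.7 1.3 3.3
   vertex 1.0 0.1 3.2
   vertex 3.3 1.0 0.6
  endloop
 endfacet
 facet normal 0.220 -0.208 0.953
  outer loop
   vertex 1.7 1.3 3.3
   vertex 2.1 3.1 3.6
   vertex 1.0 0.1 3.2
  endloop
 endfacet
 facet normal 0.816 -0.267 0.513
  outer loop
   vertex 1.7 1.3 3.3
   vertex 3.3 1.0 0.6
   vertex 2.1 3.1 3.6
  endloop
 endfacet
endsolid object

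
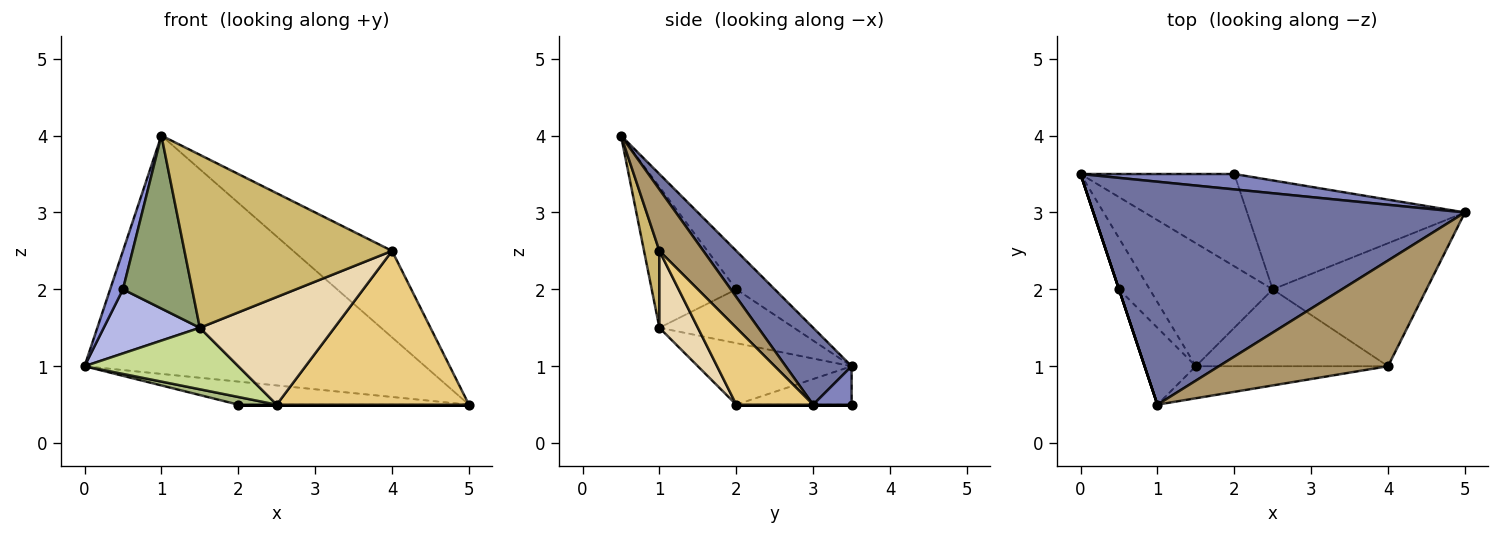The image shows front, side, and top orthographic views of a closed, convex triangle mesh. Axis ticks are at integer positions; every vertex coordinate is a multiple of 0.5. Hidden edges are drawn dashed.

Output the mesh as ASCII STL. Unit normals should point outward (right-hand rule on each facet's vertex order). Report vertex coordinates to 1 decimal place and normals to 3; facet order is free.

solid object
 facet normal 0.140 0.723 0.676
  outer loop
   vertex 1.0 0.5 4.0
   vertex 5.0 3.0 0.5
   vertex 0.0 3.5 1.0
  endloop
 endfacet
 facet normal 0.137 0.824 0.549
  outer loop
   vertex 2.0 3.5 0.5
   vertex 0.0 3.5 1.0
   vertex 5.0 3.0 0.5
  endloop
 endfacet
 facet normal -0.949 -0.316 0.000
  outer loop
   vertex 0.5 2.0 2.0
   vertex 1.0 0.5 4.0
   vertex 0.0 3.5 1.0
  endloop
 endfacet
 facet normal -0.738 -0.527 -0.422
  outer loop
   vertex 0.5 2.0 2.0
   vertex 0.0 3.5 1.0
   vertex 1.5 1.0 1.5
  endloop
 endfacet
 facet normal -0.745 -0.610 -0.271
  outer loop
   vertex 0.5 2.0 2.0
   vertex 1.5 1.0 1.5
   vertex 1.0 0.5 4.0
  endloop
 endfacet
 facet normal -0.242 -0.081 -0.967
  outer loop
   vertex 2.5 2.0 0.5
   vertex 0.0 3.5 1.0
   vertex 2.0 3.5 0.5
  endloop
 endfacet
 facet normal -0.408 -0.408 -0.816
  outer loop
   vertex 2.5 2.0 0.5
   vertex 1.5 1.0 1.5
   vertex 0.0 3.5 1.0
  endloop
 endfacet
 facet normal 0.000 0.000 -1.000
  outer loop
   vertex 2.5 2.0 0.5
   vertex 2.0 3.5 0.5
   vertex 5.0 3.0 0.5
  endloop
 endfacet
 facet normal 0.271 0.610 0.745
  outer loop
   vertex 4.0 1.0 2.5
   vertex 5.0 3.0 0.5
   vertex 1.0 0.5 4.0
  endloop
 endfacet
 facet normal 0.073 -0.981 -0.182
  outer loop
   vertex 4.0 1.0 2.5
   vertex 1.0 0.5 4.0
   vertex 1.5 1.0 1.5
  endloop
 endfacet
 facet normal 0.298 -0.745 -0.596
  outer loop
   vertex 4.0 1.0 2.5
   vertex 2.5 2.0 0.5
   vertex 5.0 3.0 0.5
  endloop
 endfacet
 facet normal 0.226 -0.793 -0.566
  outer loop
   vertex 4.0 1.0 2.5
   vertex 1.5 1.0 1.5
   vertex 2.5 2.0 0.5
  endloop
 endfacet
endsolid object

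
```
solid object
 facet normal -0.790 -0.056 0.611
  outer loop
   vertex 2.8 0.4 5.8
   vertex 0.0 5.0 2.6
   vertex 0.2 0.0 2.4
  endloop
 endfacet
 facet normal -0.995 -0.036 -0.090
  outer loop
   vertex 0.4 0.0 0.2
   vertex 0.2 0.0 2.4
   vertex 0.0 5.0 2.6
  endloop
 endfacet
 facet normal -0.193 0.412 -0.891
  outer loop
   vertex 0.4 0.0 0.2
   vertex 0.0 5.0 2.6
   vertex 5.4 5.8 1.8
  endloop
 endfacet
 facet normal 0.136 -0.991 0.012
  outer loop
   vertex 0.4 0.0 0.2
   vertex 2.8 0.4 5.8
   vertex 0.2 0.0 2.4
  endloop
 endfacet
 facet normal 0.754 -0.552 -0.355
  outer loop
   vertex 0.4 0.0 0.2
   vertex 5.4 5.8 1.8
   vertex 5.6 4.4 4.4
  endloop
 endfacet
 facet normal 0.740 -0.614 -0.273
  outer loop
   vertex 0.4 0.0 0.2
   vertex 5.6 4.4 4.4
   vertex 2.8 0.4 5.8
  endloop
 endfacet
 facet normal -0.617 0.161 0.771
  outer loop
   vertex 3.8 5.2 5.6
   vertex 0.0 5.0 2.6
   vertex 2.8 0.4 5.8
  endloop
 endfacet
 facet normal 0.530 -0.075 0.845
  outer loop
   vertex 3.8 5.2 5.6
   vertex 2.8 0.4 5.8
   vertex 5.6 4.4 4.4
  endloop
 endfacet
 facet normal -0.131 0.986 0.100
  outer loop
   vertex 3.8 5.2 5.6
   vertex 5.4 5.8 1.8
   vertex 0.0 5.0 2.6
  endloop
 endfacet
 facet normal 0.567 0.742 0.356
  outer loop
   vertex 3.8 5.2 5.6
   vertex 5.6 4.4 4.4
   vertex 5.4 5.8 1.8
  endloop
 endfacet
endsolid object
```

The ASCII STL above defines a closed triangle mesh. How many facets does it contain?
10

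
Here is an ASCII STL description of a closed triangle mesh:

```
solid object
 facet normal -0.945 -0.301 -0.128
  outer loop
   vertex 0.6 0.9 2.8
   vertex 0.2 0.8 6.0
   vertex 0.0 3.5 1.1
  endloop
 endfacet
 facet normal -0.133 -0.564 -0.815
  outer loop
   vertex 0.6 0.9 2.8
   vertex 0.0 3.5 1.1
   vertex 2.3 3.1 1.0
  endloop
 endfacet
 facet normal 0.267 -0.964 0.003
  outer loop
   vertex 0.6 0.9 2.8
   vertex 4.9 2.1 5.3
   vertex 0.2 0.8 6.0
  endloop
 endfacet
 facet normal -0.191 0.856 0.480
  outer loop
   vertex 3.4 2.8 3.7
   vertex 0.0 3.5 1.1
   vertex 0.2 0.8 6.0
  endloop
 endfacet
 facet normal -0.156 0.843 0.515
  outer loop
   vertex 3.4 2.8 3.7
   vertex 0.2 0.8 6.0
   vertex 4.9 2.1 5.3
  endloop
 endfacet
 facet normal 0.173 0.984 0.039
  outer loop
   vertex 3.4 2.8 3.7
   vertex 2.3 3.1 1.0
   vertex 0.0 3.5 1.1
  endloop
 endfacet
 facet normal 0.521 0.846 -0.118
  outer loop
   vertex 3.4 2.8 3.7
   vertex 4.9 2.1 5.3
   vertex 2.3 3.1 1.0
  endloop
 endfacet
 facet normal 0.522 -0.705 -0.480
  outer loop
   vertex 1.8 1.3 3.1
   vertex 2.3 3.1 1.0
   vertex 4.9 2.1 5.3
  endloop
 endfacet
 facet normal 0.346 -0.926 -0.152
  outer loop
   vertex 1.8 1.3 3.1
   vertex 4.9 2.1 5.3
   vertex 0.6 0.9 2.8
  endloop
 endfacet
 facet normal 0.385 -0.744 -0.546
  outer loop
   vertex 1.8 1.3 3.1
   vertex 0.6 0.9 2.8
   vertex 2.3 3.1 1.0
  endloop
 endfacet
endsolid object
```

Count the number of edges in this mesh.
15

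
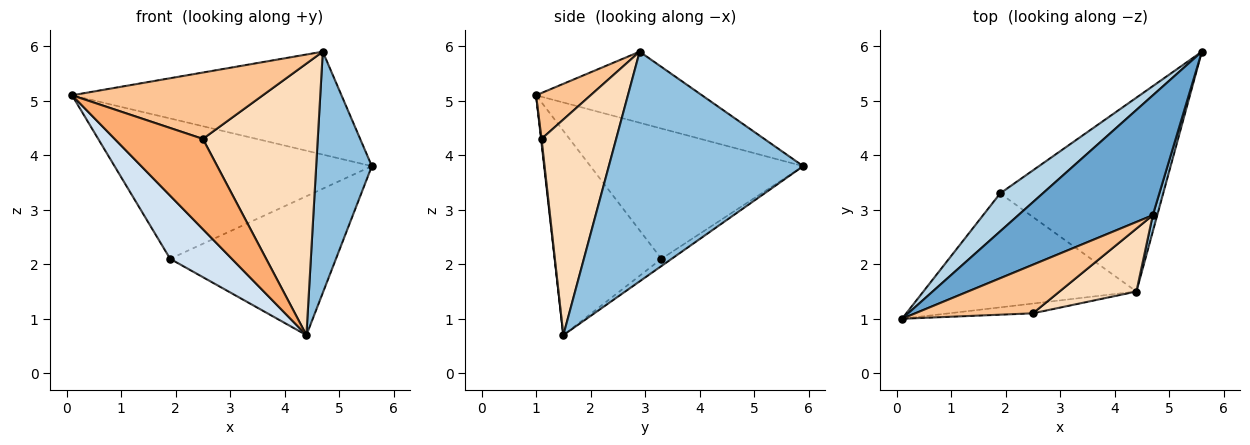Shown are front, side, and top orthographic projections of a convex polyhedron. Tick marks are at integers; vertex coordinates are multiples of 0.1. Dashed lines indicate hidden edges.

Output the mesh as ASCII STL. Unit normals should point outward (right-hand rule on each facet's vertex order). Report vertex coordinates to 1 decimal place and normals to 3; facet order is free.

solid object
 facet normal -0.372 0.605 0.704
  outer loop
   vertex 4.7 2.9 5.9
   vertex 5.6 5.9 3.8
   vertex 0.1 1.0 5.1
  endloop
 endfacet
 facet normal 0.961 -0.275 0.019
  outer loop
   vertex 4.7 2.9 5.9
   vertex 4.4 1.5 0.7
   vertex 5.6 5.9 3.8
  endloop
 endfacet
 facet normal -0.624 0.754 0.204
  outer loop
   vertex 1.9 3.3 2.1
   vertex 0.1 1.0 5.1
   vertex 5.6 5.9 3.8
  endloop
 endfacet
 facet normal -0.643 -0.371 -0.670
  outer loop
   vertex 1.9 3.3 2.1
   vertex 4.4 1.5 0.7
   vertex 0.1 1.0 5.1
  endloop
 endfacet
 facet normal -0.036 0.582 -0.812
  outer loop
   vertex 1.9 3.3 2.1
   vertex 5.6 5.9 3.8
   vertex 4.4 1.5 0.7
  endloop
 endfacet
 facet normal 0.006 -0.994 -0.108
  outer loop
   vertex 2.5 1.1 4.3
   vertex 0.1 1.0 5.1
   vertex 4.4 1.5 0.7
  endloop
 endfacet
 facet normal 0.225 -0.786 0.576
  outer loop
   vertex 2.5 1.1 4.3
   vertex 4.7 2.9 5.9
   vertex 0.1 1.0 5.1
  endloop
 endfacet
 facet normal 0.535 -0.823 0.191
  outer loop
   vertex 2.5 1.1 4.3
   vertex 4.4 1.5 0.7
   vertex 4.7 2.9 5.9
  endloop
 endfacet
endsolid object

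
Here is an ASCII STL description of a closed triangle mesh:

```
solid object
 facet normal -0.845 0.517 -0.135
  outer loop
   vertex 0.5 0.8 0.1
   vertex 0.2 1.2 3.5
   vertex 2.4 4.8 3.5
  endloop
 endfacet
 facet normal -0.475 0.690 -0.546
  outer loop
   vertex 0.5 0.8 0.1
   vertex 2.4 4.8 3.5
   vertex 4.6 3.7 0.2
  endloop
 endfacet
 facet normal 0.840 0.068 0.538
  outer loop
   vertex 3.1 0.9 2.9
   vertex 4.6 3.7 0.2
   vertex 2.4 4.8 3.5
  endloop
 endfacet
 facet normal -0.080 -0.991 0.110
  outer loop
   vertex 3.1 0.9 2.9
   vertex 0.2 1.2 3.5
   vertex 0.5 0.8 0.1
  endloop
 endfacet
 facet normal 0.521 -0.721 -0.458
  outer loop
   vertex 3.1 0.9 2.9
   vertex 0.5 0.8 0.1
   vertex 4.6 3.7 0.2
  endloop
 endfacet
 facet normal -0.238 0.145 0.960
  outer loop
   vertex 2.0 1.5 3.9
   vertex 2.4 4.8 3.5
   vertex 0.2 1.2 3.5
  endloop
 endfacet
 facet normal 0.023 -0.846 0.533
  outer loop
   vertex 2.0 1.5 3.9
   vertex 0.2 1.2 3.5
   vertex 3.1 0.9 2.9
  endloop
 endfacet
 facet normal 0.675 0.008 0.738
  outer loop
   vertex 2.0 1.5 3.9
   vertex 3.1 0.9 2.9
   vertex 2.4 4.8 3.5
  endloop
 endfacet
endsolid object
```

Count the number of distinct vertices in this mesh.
6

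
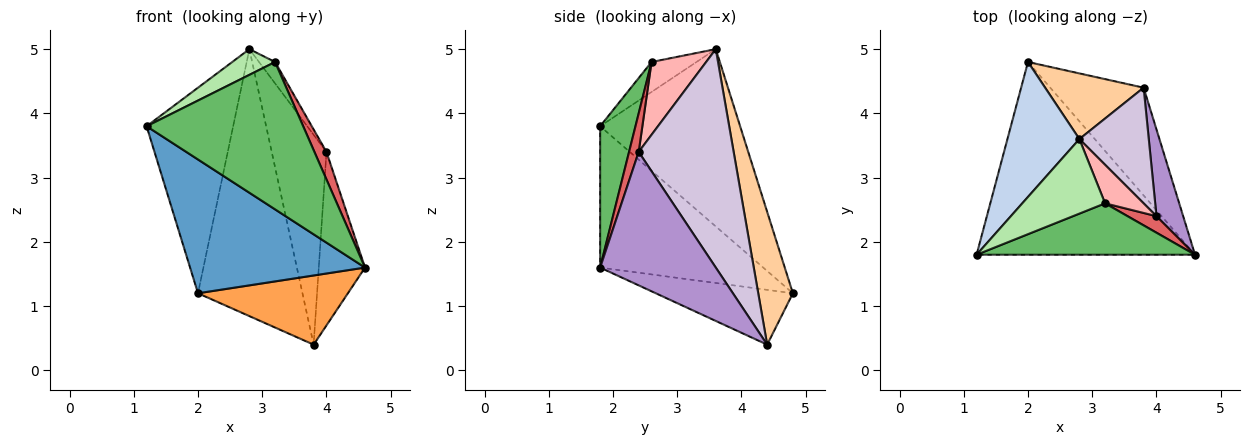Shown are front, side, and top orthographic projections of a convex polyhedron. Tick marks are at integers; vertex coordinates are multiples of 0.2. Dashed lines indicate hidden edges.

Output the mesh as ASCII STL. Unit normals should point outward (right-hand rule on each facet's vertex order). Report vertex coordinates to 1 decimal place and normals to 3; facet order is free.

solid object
 facet normal -0.469 -0.504 -0.725
  outer loop
   vertex 2.0 4.8 1.2
   vertex 4.6 1.8 1.6
   vertex 1.2 1.8 3.8
  endloop
 endfacet
 facet normal -0.804 0.497 0.326
  outer loop
   vertex 2.8 3.6 5.0
   vertex 2.0 4.8 1.2
   vertex 1.2 1.8 3.8
  endloop
 endfacet
 facet normal -0.443 -0.484 -0.754
  outer loop
   vertex 3.8 4.4 0.4
   vertex 4.6 1.8 1.6
   vertex 2.0 4.8 1.2
  endloop
 endfacet
 facet normal 0.306 0.924 0.227
  outer loop
   vertex 3.8 4.4 0.4
   vertex 2.0 4.8 1.2
   vertex 2.8 3.6 5.0
  endloop
 endfacet
 facet normal 0.208 -0.924 0.322
  outer loop
   vertex 3.2 2.6 4.8
   vertex 1.2 1.8 3.8
   vertex 4.6 1.8 1.6
  endloop
 endfacet
 facet normal -0.324 -0.308 0.894
  outer loop
   vertex 3.2 2.6 4.8
   vertex 2.8 3.6 5.0
   vertex 1.2 1.8 3.8
  endloop
 endfacet
 facet normal 0.566 -0.707 0.424
  outer loop
   vertex 4.0 2.4 3.4
   vertex 3.2 2.6 4.8
   vertex 4.6 1.8 1.6
  endloop
 endfacet
 facet normal 0.855 0.252 0.453
  outer loop
   vertex 4.0 2.4 3.4
   vertex 2.8 3.6 5.0
   vertex 3.2 2.6 4.8
  endloop
 endfacet
 facet normal 0.913 0.365 0.183
  outer loop
   vertex 4.0 2.4 3.4
   vertex 4.6 1.8 1.6
   vertex 3.8 4.4 0.4
  endloop
 endfacet
 facet normal 0.835 0.482 0.265
  outer loop
   vertex 4.0 2.4 3.4
   vertex 3.8 4.4 0.4
   vertex 2.8 3.6 5.0
  endloop
 endfacet
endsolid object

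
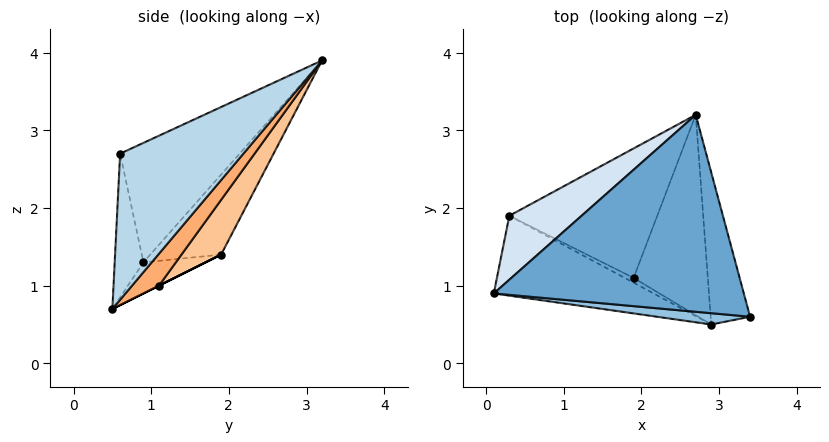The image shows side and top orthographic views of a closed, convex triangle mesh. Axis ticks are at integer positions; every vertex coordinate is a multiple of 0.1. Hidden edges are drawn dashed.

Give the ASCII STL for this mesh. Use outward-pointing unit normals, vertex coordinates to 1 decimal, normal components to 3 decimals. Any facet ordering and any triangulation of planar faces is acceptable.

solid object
 facet normal -0.381 -0.470 0.796
  outer loop
   vertex 2.7 3.2 3.9
   vertex 0.1 0.9 1.3
   vertex 3.4 0.6 2.7
  endloop
 endfacet
 facet normal -0.124 -0.989 0.080
  outer loop
   vertex 2.9 0.5 0.7
   vertex 3.4 0.6 2.7
   vertex 0.1 0.9 1.3
  endloop
 endfacet
 facet normal 0.903 0.355 -0.243
  outer loop
   vertex 2.9 0.5 0.7
   vertex 2.7 3.2 3.9
   vertex 3.4 0.6 2.7
  endloop
 endfacet
 facet normal -0.740 0.081 0.668
  outer loop
   vertex 0.3 1.9 1.4
   vertex 0.1 0.9 1.3
   vertex 2.7 3.2 3.9
  endloop
 endfacet
 facet normal -0.189 0.135 -0.973
  outer loop
   vertex 0.3 1.9 1.4
   vertex 2.9 0.5 0.7
   vertex 0.1 0.9 1.3
  endloop
 endfacet
 facet normal 0.263 0.745 -0.612
  outer loop
   vertex 1.9 1.1 1.0
   vertex 2.7 3.2 3.9
   vertex 2.9 0.5 0.7
  endloop
 endfacet
 facet normal 0.226 0.758 -0.611
  outer loop
   vertex 1.9 1.1 1.0
   vertex 0.3 1.9 1.4
   vertex 2.7 3.2 3.9
  endloop
 endfacet
 facet normal 0.000 0.447 -0.894
  outer loop
   vertex 1.9 1.1 1.0
   vertex 2.9 0.5 0.7
   vertex 0.3 1.9 1.4
  endloop
 endfacet
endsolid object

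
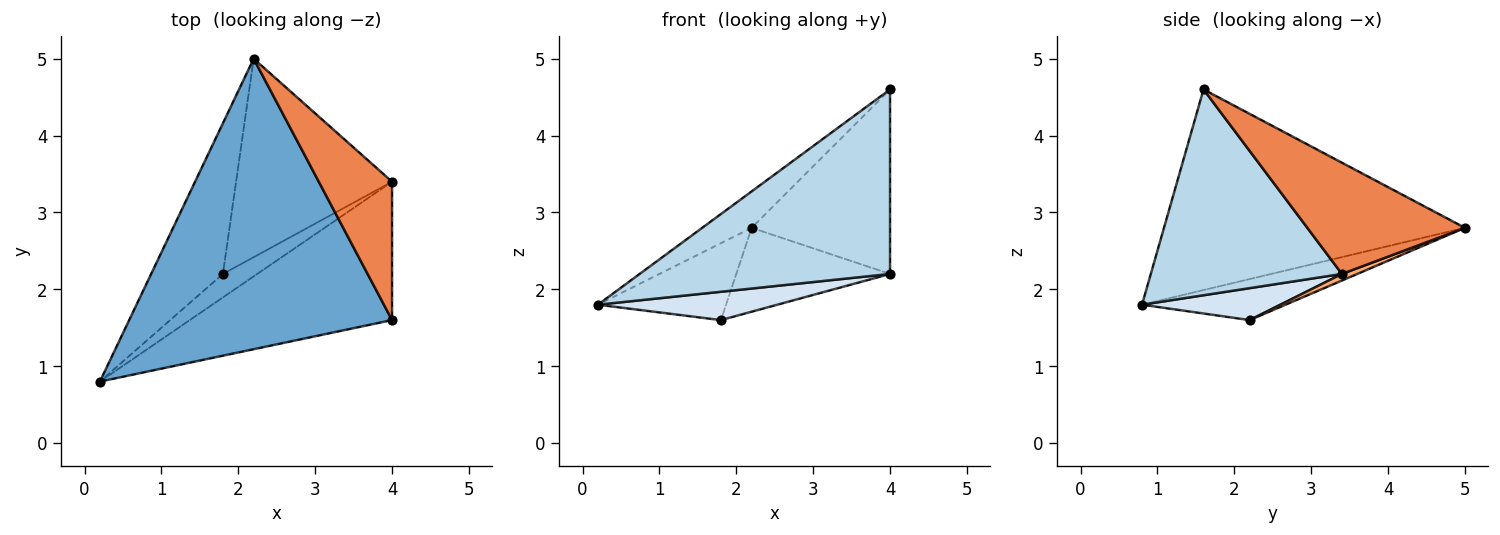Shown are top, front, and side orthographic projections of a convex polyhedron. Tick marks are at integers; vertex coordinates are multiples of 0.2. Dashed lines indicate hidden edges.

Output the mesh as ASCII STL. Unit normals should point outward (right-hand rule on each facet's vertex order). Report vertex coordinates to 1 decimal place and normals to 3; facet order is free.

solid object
 facet normal -0.604 0.099 0.791
  outer loop
   vertex 2.2 5.0 2.8
   vertex 0.2 0.8 1.8
   vertex 4.0 1.6 4.6
  endloop
 endfacet
 facet normal -0.454 0.405 -0.794
  outer loop
   vertex 1.8 2.2 1.6
   vertex 0.2 0.8 1.8
   vertex 2.2 5.0 2.8
  endloop
 endfacet
 facet normal 0.521 -0.683 -0.512
  outer loop
   vertex 4.0 3.4 2.2
   vertex 4.0 1.6 4.6
   vertex 0.2 0.8 1.8
  endloop
 endfacet
 facet normal 0.511 -0.662 -0.549
  outer loop
   vertex 4.0 3.4 2.2
   vertex 0.2 0.8 1.8
   vertex 1.8 2.2 1.6
  endloop
 endfacet
 facet normal 0.673 0.591 0.444
  outer loop
   vertex 4.0 3.4 2.2
   vertex 2.2 5.0 2.8
   vertex 4.0 1.6 4.6
  endloop
 endfacet
 facet normal 0.039 0.389 -0.920
  outer loop
   vertex 4.0 3.4 2.2
   vertex 1.8 2.2 1.6
   vertex 2.2 5.0 2.8
  endloop
 endfacet
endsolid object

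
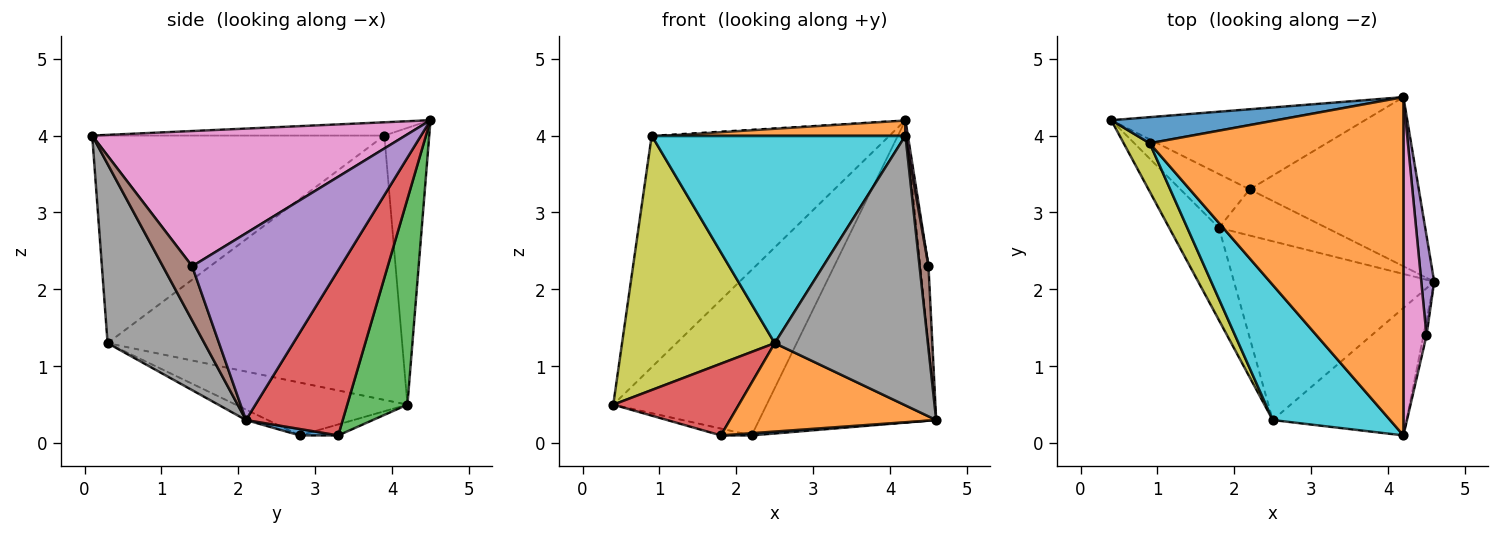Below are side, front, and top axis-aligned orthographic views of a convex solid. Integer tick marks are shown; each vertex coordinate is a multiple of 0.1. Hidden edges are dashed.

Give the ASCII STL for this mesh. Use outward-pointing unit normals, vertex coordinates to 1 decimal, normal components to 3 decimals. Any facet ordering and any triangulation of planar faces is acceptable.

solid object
 facet normal -0.184 0.977 0.110
  outer loop
   vertex 0.9 3.9 4.0
   vertex 4.2 4.5 4.2
   vertex 0.4 4.2 0.5
  endloop
 endfacet
 facet normal -0.052 -0.045 0.998
  outer loop
   vertex 0.9 3.9 4.0
   vertex 4.2 0.1 4.0
   vertex 4.2 4.5 4.2
  endloop
 endfacet
 facet normal 0.333 0.849 -0.411
  outer loop
   vertex 2.2 3.3 0.1
   vertex 0.4 4.2 0.5
   vertex 4.2 4.5 4.2
  endloop
 endfacet
 facet normal 0.431 0.788 -0.441
  outer loop
   vertex 2.2 3.3 0.1
   vertex 4.2 4.5 4.2
   vertex 4.6 2.1 0.3
  endloop
 endfacet
 facet normal 0.996 0.054 0.069
  outer loop
   vertex 4.5 1.4 2.3
   vertex 4.6 2.1 0.3
   vertex 4.2 4.5 4.2
  endloop
 endfacet
 facet normal 0.955 -0.291 -0.054
  outer loop
   vertex 4.5 1.4 2.3
   vertex 4.2 0.1 4.0
   vertex 4.6 2.1 0.3
  endloop
 endfacet
 facet normal 0.986 -0.008 0.168
  outer loop
   vertex 4.5 1.4 2.3
   vertex 4.2 4.5 4.2
   vertex 4.2 0.1 4.0
  endloop
 endfacet
 facet normal 0.496 -0.785 -0.371
  outer loop
   vertex 2.5 0.3 1.3
   vertex 4.6 2.1 0.3
   vertex 4.2 0.1 4.0
  endloop
 endfacet
 facet normal -0.884 -0.458 0.087
  outer loop
   vertex 2.5 0.3 1.3
   vertex 0.9 3.9 4.0
   vertex 0.4 4.2 0.5
  endloop
 endfacet
 facet normal -0.694 -0.603 0.393
  outer loop
   vertex 2.5 0.3 1.3
   vertex 4.2 0.1 4.0
   vertex 0.9 3.9 4.0
  endloop
 endfacet
 facet normal 0.059 -0.047 -0.997
  outer loop
   vertex 1.8 2.8 0.1
   vertex 2.2 3.3 0.1
   vertex 4.6 2.1 0.3
  endloop
 endfacet
 facet normal -0.047 -0.443 -0.895
  outer loop
   vertex 1.8 2.8 0.1
   vertex 4.6 2.1 0.3
   vertex 2.5 0.3 1.3
  endloop
 endfacet
 facet normal -0.156 0.124 -0.980
  outer loop
   vertex 1.8 2.8 0.1
   vertex 0.4 4.2 0.5
   vertex 2.2 3.3 0.1
  endloop
 endfacet
 facet normal -0.643 -0.470 -0.605
  outer loop
   vertex 1.8 2.8 0.1
   vertex 2.5 0.3 1.3
   vertex 0.4 4.2 0.5
  endloop
 endfacet
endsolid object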